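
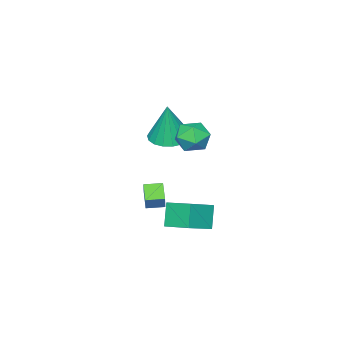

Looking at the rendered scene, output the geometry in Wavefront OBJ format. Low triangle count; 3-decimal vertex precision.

v -2.122 -1.571 1.42
v -1.086 -1.59 1.247
v -1.758 -1.369 3.58
v -1.188 -1.134 1.222
v -1.474 -0.765 1.235
v -1.889 -0.556 1.286
v -2.35 -0.548 1.362
v -2.765 -0.742 1.451
v -3.054 -1.101 1.533
v -3.157 -1.552 1.592
v -3.056 -2.008 1.618
v -2.769 -2.377 1.604
v -2.355 -2.586 1.554
v -1.894 -2.594 1.477
v -1.478 -2.4 1.389
v -1.19 -2.041 1.307
v -2.458 -2.277 -2.75
v -2.123 -1.988 -1.954
v -1.795 -1.543 -3.296
v -1.46 -1.254 -2.5
v -1.78 -2.926 -2.8
v -1.445 -2.637 -2.004
v -1.117 -2.192 -3.346
v -0.782 -1.903 -2.55
v -0.432 2.316 3.368
v 0.083 2.904 3.883
v 0.737 1.356 3.297
v 1.252 1.944 3.812
v 0.529 1.493 4.2
v -0.193 2.086 4.243
v 1.013 2.174 2.937
v 0.291 2.767 2.98
v 0.976 2.816 3.616
v 0.677 2.395 4.396
v 0.143 1.865 2.784
v -0.156 1.444 3.564
v 0.414 1.844 -2.396
v -0.144 1.471 -1.225
v 0.365 3.27 -1.967
v -0.194 2.897 -0.795
v 1.834 1.703 -1.765
v 1.275 1.33 -0.593
v 1.784 3.129 -1.335
v 1.226 2.756 -0.164
f 2 1 4
f 2 4 3
f 4 1 5
f 4 5 3
f 5 1 6
f 5 6 3
f 6 1 7
f 6 7 3
f 7 1 8
f 7 8 3
f 8 1 9
f 8 9 3
f 9 1 10
f 9 10 3
f 10 1 11
f 10 11 3
f 11 1 12
f 11 12 3
f 12 1 13
f 12 13 3
f 13 1 14
f 13 14 3
f 14 1 15
f 14 15 3
f 15 1 16
f 15 16 3
f 16 1 2
f 16 2 3
f 18 20 17
f 21 18 17
f 17 20 19
f 19 21 17
f 18 24 20
f 22 18 21
f 22 24 18
f 20 24 19
f 23 21 19
f 19 24 23
f 23 22 21
f 24 22 23
f 25 36 30
f 25 30 26
f 25 26 32
f 25 32 35
f 25 35 36
f 26 30 34
f 30 36 29
f 36 35 27
f 35 32 31
f 32 26 33
f 28 34 29
f 28 29 27
f 28 27 31
f 28 31 33
f 28 33 34
f 29 34 30
f 27 29 36
f 31 27 35
f 33 31 32
f 34 33 26
f 38 40 37
f 41 38 37
f 37 40 39
f 39 41 37
f 38 44 40
f 42 38 41
f 42 44 38
f 40 44 39
f 43 41 39
f 39 44 43
f 43 42 41
f 44 42 43



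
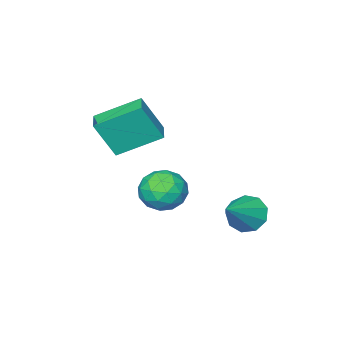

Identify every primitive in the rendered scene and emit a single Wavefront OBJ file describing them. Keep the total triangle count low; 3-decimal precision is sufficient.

v 2.685 -0.56 -3.949
v 3.212 -1.227 -3.277
v 1.408 -0.373 -2.763
v 1.935 -1.04 -2.091
v 2.339 -0.058 -2.306
v 3.127 -0.173 -3.039
v 1.493 -1.427 -3.001
v 2.281 -1.542 -3.734
v 2.475 -1.762 -2.691
v 2.998 -0.916 -2.262
v 1.622 -0.684 -3.778
v 2.145 0.162 -3.349
v 3.06 -0.91 -3.717
v 1.56 -0.69 -2.323
v 1.797 -0.113 -2.449
v 2.106 -0.505 -2.054
v 3.011 -0.291 -3.577
v 3.32 -0.682 -3.182
v 2.807 0.004 -2.612
v 1.3 -0.918 -2.858
v 1.609 -1.309 -2.463
v 2.514 -1.095 -3.986
v 2.823 -1.487 -3.591
v 1.813 -1.604 -3.428
v 2.937 -1.616 -2.978
v 2.187 -1.507 -2.281
v 1.926 -1.734 -2.815
v 2.39 -1.802 -3.246
v 3.244 -1.119 -2.726
v 2.494 -1.009 -2.028
v 2.731 -0.432 -2.155
v 3.195 -0.5 -2.586
v 2.811 -1.434 -2.381
v 2.126 -0.591 -4.012
v 1.376 -0.481 -3.314
v 1.425 -1.1 -3.454
v 1.889 -1.168 -3.885
v 2.433 -0.093 -3.759
v 1.683 0.016 -3.062
v 2.23 0.202 -2.794
v 2.694 0.134 -3.225
v 1.809 -0.166 -3.659
v 2.053 -1.055 0.386
v 2.737 -1.593 2.053
v 2.716 -0.254 0.373
v 3.4 -0.791 2.039
v 3.5 -2.269 -0.599
v 4.184 -2.806 1.067
v 4.163 -1.467 -0.613
v 4.847 -2.005 1.054
v 1.134 2.824 -3.197
v 1.682 2.425 -3.819
v 2.666 3.256 -2.123
v 1.608 3.035 -3.957
v 1.312 3.546 -3.74
v 0.932 3.719 -3.269
v 0.647 3.474 -2.764
v 0.59 2.925 -2.462
v 0.788 2.329 -2.504
v 1.147 1.964 -2.87
v 1.5 2.003 -3.39
f 1 38 17
f 38 12 41
f 17 41 6
f 38 41 17
f 1 17 13
f 17 6 18
f 13 18 2
f 17 18 13
f 1 13 22
f 13 2 23
f 22 23 8
f 13 23 22
f 1 22 34
f 22 8 37
f 34 37 11
f 22 37 34
f 1 34 38
f 34 11 42
f 38 42 12
f 34 42 38
f 2 18 29
f 18 6 32
f 29 32 10
f 18 32 29
f 6 41 19
f 41 12 40
f 19 40 5
f 41 40 19
f 12 42 39
f 42 11 35
f 39 35 3
f 42 35 39
f 11 37 36
f 37 8 24
f 36 24 7
f 37 24 36
f 8 23 28
f 23 2 25
f 28 25 9
f 23 25 28
f 4 30 16
f 30 10 31
f 16 31 5
f 30 31 16
f 4 16 14
f 16 5 15
f 14 15 3
f 16 15 14
f 4 14 21
f 14 3 20
f 21 20 7
f 14 20 21
f 4 21 26
f 21 7 27
f 26 27 9
f 21 27 26
f 4 26 30
f 26 9 33
f 30 33 10
f 26 33 30
f 5 31 19
f 31 10 32
f 19 32 6
f 31 32 19
f 3 15 39
f 15 5 40
f 39 40 12
f 15 40 39
f 7 20 36
f 20 3 35
f 36 35 11
f 20 35 36
f 9 27 28
f 27 7 24
f 28 24 8
f 27 24 28
f 10 33 29
f 33 9 25
f 29 25 2
f 33 25 29
f 44 46 43
f 47 44 43
f 43 46 45
f 45 47 43
f 44 50 46
f 48 44 47
f 48 50 44
f 46 50 45
f 49 47 45
f 45 50 49
f 49 48 47
f 50 48 49
f 52 51 54
f 52 54 53
f 54 51 55
f 54 55 53
f 55 51 56
f 55 56 53
f 56 51 57
f 56 57 53
f 57 51 58
f 57 58 53
f 58 51 59
f 58 59 53
f 59 51 60
f 59 60 53
f 60 51 61
f 60 61 53
f 61 51 52
f 61 52 53



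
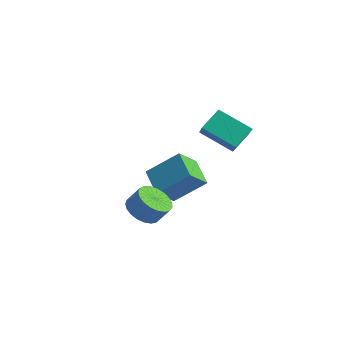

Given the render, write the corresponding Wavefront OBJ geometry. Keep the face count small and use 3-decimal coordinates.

v -1.986 1.968 3.075
v -1.963 3.01 3.868
v -2.906 2.721 2.113
v -2.883 3.763 2.906
v -0.477 2.637 2.154
v -0.454 3.679 2.947
v -1.397 3.39 1.192
v -1.374 4.432 1.985
v -3.161 1.338 -2.045
v -3.168 0.233 -1.075
v -4.486 1.922 -1.389
v -4.493 0.818 -0.419
v -2.067 2.422 -0.801
v -2.074 1.318 0.169
v -3.392 3.007 -0.145
v -3.399 1.902 0.825
v -1.383 -2.285 -0.281
v -0.647 -2.139 -0.778
v -0.141 -1.829 0.064
v -0.877 -1.975 0.561
v -0.82 -1.807 -0.795
v -0.313 -1.498 0.046
v -1.091 -1.558 -0.724
v -0.584 -1.249 0.117
v -1.411 -1.435 -0.576
v -0.905 -1.126 0.265
v -1.728 -1.459 -0.377
v -1.221 -1.149 0.464
v -1.984 -1.625 -0.161
v -1.477 -1.316 0.68
v -2.137 -1.906 0.034
v -1.63 -1.596 0.875
v -2.159 -2.252 0.174
v -1.652 -1.942 1.016
v -2.047 -2.603 0.236
v -1.541 -2.294 1.078
v -1.821 -2.9 0.209
v -1.314 -2.591 1.05
v -1.519 -3.09 0.097
v -1.012 -2.781 0.938
v -1.193 -3.141 -0.081
v -0.686 -2.832 0.761
v -0.901 -3.044 -0.293
v -0.394 -2.735 0.549
v -0.691 -2.816 -0.503
v -0.184 -2.506 0.339
v -0.602 -2.495 -0.674
v -0.095 -2.186 0.167
f 2 4 1
f 5 2 1
f 1 4 3
f 3 5 1
f 2 8 4
f 6 2 5
f 6 8 2
f 4 8 3
f 7 5 3
f 3 8 7
f 7 6 5
f 8 6 7
f 10 12 9
f 13 10 9
f 9 12 11
f 11 13 9
f 10 16 12
f 14 10 13
f 14 16 10
f 12 16 11
f 15 13 11
f 11 16 15
f 15 14 13
f 16 14 15
f 18 17 21
f 18 21 19
f 19 21 22
f 19 22 20
f 21 17 23
f 21 23 22
f 22 23 24
f 22 24 20
f 23 17 25
f 23 25 24
f 24 25 26
f 24 26 20
f 25 17 27
f 25 27 26
f 26 27 28
f 26 28 20
f 27 17 29
f 27 29 28
f 28 29 30
f 28 30 20
f 29 17 31
f 29 31 30
f 30 31 32
f 30 32 20
f 31 17 33
f 31 33 32
f 32 33 34
f 32 34 20
f 33 17 35
f 33 35 34
f 34 35 36
f 34 36 20
f 35 17 37
f 35 37 36
f 36 37 38
f 36 38 20
f 37 17 39
f 37 39 38
f 38 39 40
f 38 40 20
f 39 17 41
f 39 41 40
f 40 41 42
f 40 42 20
f 41 17 43
f 41 43 42
f 42 43 44
f 42 44 20
f 43 17 45
f 43 45 44
f 44 45 46
f 44 46 20
f 45 17 47
f 45 47 46
f 46 47 48
f 46 48 20
f 47 17 18
f 47 18 48
f 48 18 19
f 48 19 20



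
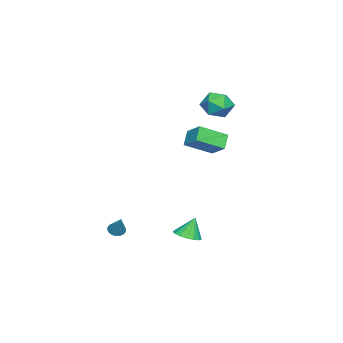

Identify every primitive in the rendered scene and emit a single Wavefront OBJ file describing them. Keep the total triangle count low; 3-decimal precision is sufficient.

v 3.613 1.901 -3.414
v 4.362 1.747 -3.181
v 3.307 2.239 -2.206
v 4.372 2.116 -3.282
v 4.207 2.436 -3.413
v 3.907 2.634 -3.544
v 3.539 2.663 -3.645
v 3.187 2.519 -3.693
v 2.934 2.232 -3.678
v 2.835 1.87 -3.601
v 2.915 1.515 -3.482
v 3.155 1.249 -3.347
v 3.499 1.132 -3.227
v 3.87 1.191 -3.15
v 4.181 1.413 -3.133
v -4.701 1.367 4.012
v -4.135 2.072 3.496
v -3.665 0.148 3.484
v -3.099 0.853 2.968
v -3.099 0.847 4.009
v -3.739 1.6 4.335
v -4.061 0.62 2.645
v -4.701 1.373 2.971
v -3.739 1.61 2.651
v -3.145 1.75 3.494
v -4.655 0.47 3.486
v -4.061 0.61 4.329
v 2.269 -2.556 -4.173
v 2.706 -2.577 -4.436
v 2.971 -2.024 -3.047
v 2.641 -2.394 -4.482
v 2.52 -2.236 -4.481
v 2.361 -2.127 -4.433
v 2.187 -2.083 -4.346
v 2.026 -2.111 -4.232
v 1.902 -2.207 -4.109
v 1.834 -2.356 -3.996
v 1.832 -2.536 -3.91
v 1.897 -2.718 -3.864
v 2.018 -2.876 -3.865
v 2.177 -2.985 -3.913
v 2.35 -3.029 -4
v 2.511 -3.001 -4.114
v 2.635 -2.905 -4.237
v 2.703 -2.756 -4.35
v -0.02 2.077 1.25
v 0.9 0.782 2.031
v -0.724 2.039 2.015
v 0.196 0.744 2.796
v 0.684 2.996 1.944
v 1.604 1.701 2.725
v -0.02 2.958 2.709
v 0.9 1.663 3.49
f 2 1 4
f 2 4 3
f 4 1 5
f 4 5 3
f 5 1 6
f 5 6 3
f 6 1 7
f 6 7 3
f 7 1 8
f 7 8 3
f 8 1 9
f 8 9 3
f 9 1 10
f 9 10 3
f 10 1 11
f 10 11 3
f 11 1 12
f 11 12 3
f 12 1 13
f 12 13 3
f 13 1 14
f 13 14 3
f 14 1 15
f 14 15 3
f 15 1 2
f 15 2 3
f 16 27 21
f 16 21 17
f 16 17 23
f 16 23 26
f 16 26 27
f 17 21 25
f 21 27 20
f 27 26 18
f 26 23 22
f 23 17 24
f 19 25 20
f 19 20 18
f 19 18 22
f 19 22 24
f 19 24 25
f 20 25 21
f 18 20 27
f 22 18 26
f 24 22 23
f 25 24 17
f 29 28 31
f 29 31 30
f 31 28 32
f 31 32 30
f 32 28 33
f 32 33 30
f 33 28 34
f 33 34 30
f 34 28 35
f 34 35 30
f 35 28 36
f 35 36 30
f 36 28 37
f 36 37 30
f 37 28 38
f 37 38 30
f 38 28 39
f 38 39 30
f 39 28 40
f 39 40 30
f 40 28 41
f 40 41 30
f 41 28 42
f 41 42 30
f 42 28 43
f 42 43 30
f 43 28 44
f 43 44 30
f 44 28 45
f 44 45 30
f 45 28 29
f 45 29 30
f 47 49 46
f 50 47 46
f 46 49 48
f 48 50 46
f 47 53 49
f 51 47 50
f 51 53 47
f 49 53 48
f 52 50 48
f 48 53 52
f 52 51 50
f 53 51 52



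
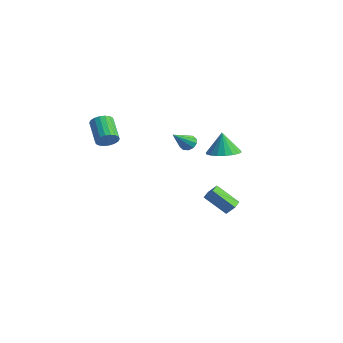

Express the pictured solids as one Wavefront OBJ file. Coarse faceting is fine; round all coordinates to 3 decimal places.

v 3.869 1.327 2.468
v 4.849 1.59 2.644
v 3.571 1.453 3.932
v 4.647 1.994 2.568
v 4.291 2.266 2.472
v 3.851 2.353 2.376
v 3.415 2.236 2.297
v 3.068 1.939 2.252
v 2.881 1.521 2.25
v 2.888 1.064 2.291
v 3.09 0.66 2.367
v 3.447 0.387 2.463
v 3.886 0.301 2.56
v 4.323 0.418 2.638
v 4.669 0.715 2.683
v 4.857 1.133 2.685
v -3.226 -1.485 1.817
v -2.75 -1.243 2.33
v -4.098 -0.593 3.275
v -4.574 -0.835 2.763
v -2.772 -0.987 2.123
v -4.12 -0.338 3.069
v -2.883 -0.83 1.856
v -4.231 -0.181 2.802
v -3.063 -0.803 1.582
v -4.411 -0.153 2.527
v -3.274 -0.91 1.353
v -4.622 -0.261 2.299
v -3.477 -1.132 1.217
v -4.825 -0.482 2.163
v -3.629 -1.423 1.2
v -4.977 -0.773 2.145
v -3.702 -1.727 1.305
v -5.05 -1.077 2.25
v -3.68 -1.982 1.511
v -5.028 -1.333 2.457
v -3.569 -2.139 1.778
v -4.917 -1.49 2.724
v -3.389 -2.167 2.053
v -4.737 -1.517 2.998
v -3.178 -2.059 2.281
v -4.526 -1.41 3.227
v -2.975 -1.838 2.417
v -4.323 -1.188 3.363
v -2.823 -1.547 2.435
v -4.171 -0.897 3.38
v -0.987 2.9 1.064
v -0.412 3.078 1.162
v -0.753 1.48 2.256
v -0.632 3.252 1.413
v -0.988 3.293 1.531
v -1.343 3.183 1.47
v -1.563 2.966 1.254
v -1.562 2.723 0.965
v -1.342 2.549 0.714
v -0.986 2.508 0.596
v -0.631 2.618 0.657
v -0.411 2.835 0.873
v 1.331 4.258 -4.093
v 0.159 3.501 -2.894
v 1.833 4.512 -3.442
v 0.66 3.755 -2.243
v 1.76 3.525 -4.137
v 0.587 2.768 -2.938
v 2.261 3.779 -3.486
v 1.089 3.022 -2.287
f 2 1 4
f 2 4 3
f 4 1 5
f 4 5 3
f 5 1 6
f 5 6 3
f 6 1 7
f 6 7 3
f 7 1 8
f 7 8 3
f 8 1 9
f 8 9 3
f 9 1 10
f 9 10 3
f 10 1 11
f 10 11 3
f 11 1 12
f 11 12 3
f 12 1 13
f 12 13 3
f 13 1 14
f 13 14 3
f 14 1 15
f 14 15 3
f 15 1 16
f 15 16 3
f 16 1 2
f 16 2 3
f 18 17 21
f 18 21 19
f 19 21 22
f 19 22 20
f 21 17 23
f 21 23 22
f 22 23 24
f 22 24 20
f 23 17 25
f 23 25 24
f 24 25 26
f 24 26 20
f 25 17 27
f 25 27 26
f 26 27 28
f 26 28 20
f 27 17 29
f 27 29 28
f 28 29 30
f 28 30 20
f 29 17 31
f 29 31 30
f 30 31 32
f 30 32 20
f 31 17 33
f 31 33 32
f 32 33 34
f 32 34 20
f 33 17 35
f 33 35 34
f 34 35 36
f 34 36 20
f 35 17 37
f 35 37 36
f 36 37 38
f 36 38 20
f 37 17 39
f 37 39 38
f 38 39 40
f 38 40 20
f 39 17 41
f 39 41 40
f 40 41 42
f 40 42 20
f 41 17 43
f 41 43 42
f 42 43 44
f 42 44 20
f 43 17 45
f 43 45 44
f 44 45 46
f 44 46 20
f 45 17 18
f 45 18 46
f 46 18 19
f 46 19 20
f 48 47 50
f 48 50 49
f 50 47 51
f 50 51 49
f 51 47 52
f 51 52 49
f 52 47 53
f 52 53 49
f 53 47 54
f 53 54 49
f 54 47 55
f 54 55 49
f 55 47 56
f 55 56 49
f 56 47 57
f 56 57 49
f 57 47 58
f 57 58 49
f 58 47 48
f 58 48 49
f 60 62 59
f 63 60 59
f 59 62 61
f 61 63 59
f 60 66 62
f 64 60 63
f 64 66 60
f 62 66 61
f 65 63 61
f 61 66 65
f 65 64 63
f 66 64 65



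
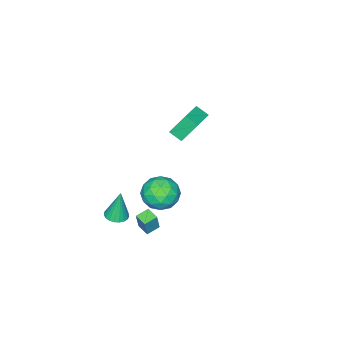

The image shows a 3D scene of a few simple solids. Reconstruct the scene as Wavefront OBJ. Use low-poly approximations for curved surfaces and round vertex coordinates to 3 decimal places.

v 3.234 0.013 -2.08
v 3.595 0.132 -0.774
v 3.432 0.86 -2.212
v 3.793 0.98 -0.906
v 4.087 -0.22 -2.294
v 4.448 -0.1 -0.988
v 4.285 0.628 -2.426
v 4.646 0.747 -1.12
v 3.956 -2.103 -2.461
v 4.719 -2.02 -2.408
v 3.784 -1.877 -0.319
v 4.622 -1.717 -2.448
v 4.409 -1.482 -2.49
v 4.118 -1.353 -2.527
v 3.799 -1.355 -2.552
v 3.507 -1.486 -2.562
v 3.292 -1.723 -2.554
v 3.193 -2.027 -2.53
v 3.225 -2.343 -2.494
v 3.383 -2.618 -2.452
v 3.641 -2.804 -2.412
v 3.953 -2.869 -2.38
v 4.265 -2.801 -2.362
v 4.524 -2.613 -2.361
v 4.685 -2.336 -2.378
v 2.673 1.646 1.793
v 3.535 2.375 1.254
v 3.985 0.105 1.806
v 4.847 0.834 1.267
v 4.494 1.051 2.447
v 3.683 2.004 2.439
v 3.837 0.476 0.621
v 3.026 1.429 0.613
v 4.254 1.652 0.529
v 4.661 2.007 1.658
v 2.859 0.473 1.402
v 3.266 0.828 2.531
v 2.989 2.146 1.522
v 4.531 0.334 1.538
v 4.324 0.461 2.231
v 4.83 0.89 1.914
v 3.076 1.928 2.219
v 3.583 2.356 1.902
v 4.147 1.578 2.604
v 3.937 0.124 1.158
v 4.444 0.552 0.841
v 2.69 1.59 1.146
v 3.196 2.019 0.829
v 3.373 0.902 0.456
v 3.918 2.15 0.779
v 4.689 1.243 0.787
v 4.095 1.033 0.407
v 3.619 1.593 0.402
v 4.157 2.358 1.443
v 4.928 1.452 1.45
v 4.721 1.58 2.144
v 4.244 2.14 2.14
v 4.58 1.933 1.017
v 2.592 1.028 1.61
v 3.363 0.122 1.617
v 3.276 0.34 0.92
v 2.799 0.9 0.916
v 2.831 1.237 2.273
v 3.602 0.33 2.281
v 3.901 0.887 2.658
v 3.425 1.447 2.653
v 2.94 0.547 2.043
v -4.604 -3.269 -0.691
v -4.446 -4.142 -0.187
v -5.293 -2.495 0.865
v -5.136 -3.368 1.369
v -2.844 -2.672 -0.209
v -2.687 -3.545 0.295
v -3.534 -1.898 1.347
v -3.376 -2.771 1.851
f 2 4 1
f 5 2 1
f 1 4 3
f 3 5 1
f 2 8 4
f 6 2 5
f 6 8 2
f 4 8 3
f 7 5 3
f 3 8 7
f 7 6 5
f 8 6 7
f 10 9 12
f 10 12 11
f 12 9 13
f 12 13 11
f 13 9 14
f 13 14 11
f 14 9 15
f 14 15 11
f 15 9 16
f 15 16 11
f 16 9 17
f 16 17 11
f 17 9 18
f 17 18 11
f 18 9 19
f 18 19 11
f 19 9 20
f 19 20 11
f 20 9 21
f 20 21 11
f 21 9 22
f 21 22 11
f 22 9 23
f 22 23 11
f 23 9 24
f 23 24 11
f 24 9 25
f 24 25 11
f 25 9 10
f 25 10 11
f 26 63 42
f 63 37 66
f 42 66 31
f 63 66 42
f 26 42 38
f 42 31 43
f 38 43 27
f 42 43 38
f 26 38 47
f 38 27 48
f 47 48 33
f 38 48 47
f 26 47 59
f 47 33 62
f 59 62 36
f 47 62 59
f 26 59 63
f 59 36 67
f 63 67 37
f 59 67 63
f 27 43 54
f 43 31 57
f 54 57 35
f 43 57 54
f 31 66 44
f 66 37 65
f 44 65 30
f 66 65 44
f 37 67 64
f 67 36 60
f 64 60 28
f 67 60 64
f 36 62 61
f 62 33 49
f 61 49 32
f 62 49 61
f 33 48 53
f 48 27 50
f 53 50 34
f 48 50 53
f 29 55 41
f 55 35 56
f 41 56 30
f 55 56 41
f 29 41 39
f 41 30 40
f 39 40 28
f 41 40 39
f 29 39 46
f 39 28 45
f 46 45 32
f 39 45 46
f 29 46 51
f 46 32 52
f 51 52 34
f 46 52 51
f 29 51 55
f 51 34 58
f 55 58 35
f 51 58 55
f 30 56 44
f 56 35 57
f 44 57 31
f 56 57 44
f 28 40 64
f 40 30 65
f 64 65 37
f 40 65 64
f 32 45 61
f 45 28 60
f 61 60 36
f 45 60 61
f 34 52 53
f 52 32 49
f 53 49 33
f 52 49 53
f 35 58 54
f 58 34 50
f 54 50 27
f 58 50 54
f 69 71 68
f 72 69 68
f 68 71 70
f 70 72 68
f 69 75 71
f 73 69 72
f 73 75 69
f 71 75 70
f 74 72 70
f 70 75 74
f 74 73 72
f 75 73 74



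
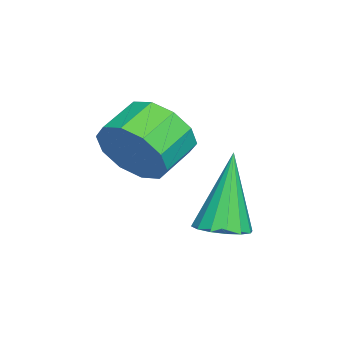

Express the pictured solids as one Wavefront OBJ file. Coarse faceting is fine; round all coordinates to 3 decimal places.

v -2.386 2.979 1.128
v -1.952 2.56 1.311
v -3.074 3.081 2.992
v -1.81 2.851 1.347
v -1.822 3.176 1.325
v -1.985 3.448 1.25
v -2.256 3.595 1.142
v -2.561 3.576 1.03
v -2.82 3.397 0.945
v -2.963 3.106 0.908
v -2.951 2.781 0.93
v -2.788 2.509 1.006
v -2.517 2.362 1.114
v -2.211 2.381 1.225
v -2.371 1.116 3.121
v -1.921 1.47 3.802
v -2.798 1.899 4.16
v -3.249 1.544 3.479
v -1.914 1.831 3.387
v -2.791 2.26 3.745
v -2.081 1.919 2.871
v -2.959 2.347 3.228
v -2.359 1.7 2.45
v -3.237 2.128 2.807
v -2.642 1.258 2.286
v -3.52 1.686 2.643
v -2.822 0.761 2.44
v -3.699 1.19 2.798
v -2.829 0.4 2.855
v -3.706 0.829 3.213
v -2.661 0.313 3.372
v -3.539 0.741 3.729
v -2.383 0.532 3.793
v -3.261 0.96 4.15
v -2.1 0.974 3.957
v -2.978 1.402 4.314
f 2 1 4
f 2 4 3
f 4 1 5
f 4 5 3
f 5 1 6
f 5 6 3
f 6 1 7
f 6 7 3
f 7 1 8
f 7 8 3
f 8 1 9
f 8 9 3
f 9 1 10
f 9 10 3
f 10 1 11
f 10 11 3
f 11 1 12
f 11 12 3
f 12 1 13
f 12 13 3
f 13 1 14
f 13 14 3
f 14 1 2
f 14 2 3
f 16 15 19
f 16 19 17
f 17 19 20
f 17 20 18
f 19 15 21
f 19 21 20
f 20 21 22
f 20 22 18
f 21 15 23
f 21 23 22
f 22 23 24
f 22 24 18
f 23 15 25
f 23 25 24
f 24 25 26
f 24 26 18
f 25 15 27
f 25 27 26
f 26 27 28
f 26 28 18
f 27 15 29
f 27 29 28
f 28 29 30
f 28 30 18
f 29 15 31
f 29 31 30
f 30 31 32
f 30 32 18
f 31 15 33
f 31 33 32
f 32 33 34
f 32 34 18
f 33 15 35
f 33 35 34
f 34 35 36
f 34 36 18
f 35 15 16
f 35 16 36
f 36 16 17
f 36 17 18



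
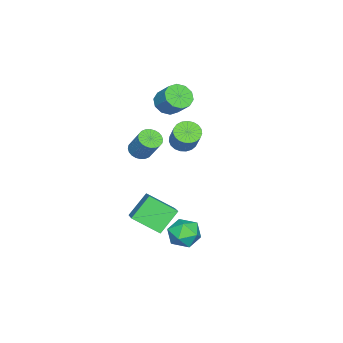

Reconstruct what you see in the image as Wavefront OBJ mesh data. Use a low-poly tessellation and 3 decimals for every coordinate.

v 2.889 2.978 -1.987
v 3.235 3.538 -1.25
v 4.385 2.582 -2.39
v 4.731 3.142 -1.653
v 4.239 2.309 -1.452
v 3.314 2.554 -1.203
v 4.306 3.566 -2.437
v 3.381 3.811 -2.188
v 4.111 3.901 -1.528
v 4.07 3.124 -0.919
v 3.55 2.996 -2.721
v 3.509 2.219 -2.112
v 0.886 1.229 -2.27
v 1.201 -0.279 -1.319
v 2.197 2.014 -1.46
v 2.512 0.507 -0.509
v 1.948 0.693 -3.471
v 2.263 -0.814 -2.52
v 3.259 1.479 -2.661
v 3.574 -0.029 -1.71
v -3.315 -1.057 3.063
v -2.808 -0.681 2.464
v -2.318 0.212 3.438
v -2.825 -0.163 4.037
v -3.281 -0.425 2.466
v -2.791 0.469 3.44
v -3.767 -0.41 2.696
v -3.277 0.484 3.671
v -4.08 -0.642 3.067
v -3.59 0.252 4.041
v -4.101 -1.033 3.436
v -3.611 -0.139 4.41
v -3.822 -1.432 3.662
v -3.332 -0.539 4.636
v -3.349 -1.689 3.66
v -2.859 -0.795 4.634
v -2.863 -1.704 3.429
v -2.373 -0.81 4.404
v -2.55 -1.472 3.059
v -2.06 -0.578 4.033
v -2.529 -1.081 2.69
v -2.039 -0.187 3.664
v -0.054 -1.202 1.126
v 0.6 -1.386 1.006
v 1.088 -0.542 2.374
v 0.434 -0.358 2.494
v 0.584 -1.155 0.869
v 1.073 -0.311 2.237
v 0.472 -0.93 0.771
v 0.96 -0.087 2.139
v 0.279 -0.748 0.727
v 0.767 0.096 2.095
v 0.035 -0.634 0.744
v 0.524 0.21 2.112
v -0.222 -0.607 0.819
v 0.266 0.237 2.187
v -0.454 -0.67 0.941
v 0.035 0.173 2.309
v -0.624 -0.815 1.091
v -0.136 0.029 2.459
v -0.708 -1.018 1.246
v -0.22 -0.174 2.614
v -0.693 -1.249 1.383
v -0.204 -0.405 2.751
v -0.58 -1.473 1.481
v -0.092 -0.63 2.849
v -0.387 -1.656 1.525
v 0.101 -0.812 2.893
v -0.144 -1.77 1.508
v 0.345 -0.926 2.876
v 0.114 -1.797 1.433
v 0.602 -0.953 2.801
v 0.345 -1.733 1.311
v 0.834 -0.89 2.679
v 0.516 -1.589 1.161
v 1.004 -0.745 2.529
v -1.11 0.833 1.76
v -0.644 1.212 1.279
v 0.177 1.827 2.559
v -0.29 1.447 3.04
v -0.878 1.425 1.327
v -0.058 2.04 2.607
v -1.152 1.536 1.449
v -0.332 2.151 2.729
v -1.419 1.525 1.626
v -0.599 2.14 2.906
v -1.633 1.394 1.825
v -0.812 2.009 3.105
v -1.756 1.167 2.014
v -0.936 1.781 3.294
v -1.768 0.881 2.158
v -0.947 1.496 3.438
v -1.665 0.587 2.234
v -0.845 1.202 3.514
v -1.467 0.336 2.228
v -0.647 0.951 3.508
v -1.207 0.17 2.14
v -0.387 0.785 3.42
v -0.931 0.119 1.988
v -0.11 0.734 3.268
v -0.685 0.192 1.795
v 0.135 0.806 3.075
v -0.513 0.375 1.597
v 0.308 0.99 2.877
v -0.444 0.637 1.427
v 0.376 1.252 2.707
v -0.49 0.933 1.314
v 0.33 1.548 2.594
f 1 12 6
f 1 6 2
f 1 2 8
f 1 8 11
f 1 11 12
f 2 6 10
f 6 12 5
f 12 11 3
f 11 8 7
f 8 2 9
f 4 10 5
f 4 5 3
f 4 3 7
f 4 7 9
f 4 9 10
f 5 10 6
f 3 5 12
f 7 3 11
f 9 7 8
f 10 9 2
f 14 16 13
f 17 14 13
f 13 16 15
f 15 17 13
f 14 20 16
f 18 14 17
f 18 20 14
f 16 20 15
f 19 17 15
f 15 20 19
f 19 18 17
f 20 18 19
f 22 21 25
f 22 25 23
f 23 25 26
f 23 26 24
f 25 21 27
f 25 27 26
f 26 27 28
f 26 28 24
f 27 21 29
f 27 29 28
f 28 29 30
f 28 30 24
f 29 21 31
f 29 31 30
f 30 31 32
f 30 32 24
f 31 21 33
f 31 33 32
f 32 33 34
f 32 34 24
f 33 21 35
f 33 35 34
f 34 35 36
f 34 36 24
f 35 21 37
f 35 37 36
f 36 37 38
f 36 38 24
f 37 21 39
f 37 39 38
f 38 39 40
f 38 40 24
f 39 21 41
f 39 41 40
f 40 41 42
f 40 42 24
f 41 21 22
f 41 22 42
f 42 22 23
f 42 23 24
f 44 43 47
f 44 47 45
f 45 47 48
f 45 48 46
f 47 43 49
f 47 49 48
f 48 49 50
f 48 50 46
f 49 43 51
f 49 51 50
f 50 51 52
f 50 52 46
f 51 43 53
f 51 53 52
f 52 53 54
f 52 54 46
f 53 43 55
f 53 55 54
f 54 55 56
f 54 56 46
f 55 43 57
f 55 57 56
f 56 57 58
f 56 58 46
f 57 43 59
f 57 59 58
f 58 59 60
f 58 60 46
f 59 43 61
f 59 61 60
f 60 61 62
f 60 62 46
f 61 43 63
f 61 63 62
f 62 63 64
f 62 64 46
f 63 43 65
f 63 65 64
f 64 65 66
f 64 66 46
f 65 43 67
f 65 67 66
f 66 67 68
f 66 68 46
f 67 43 69
f 67 69 68
f 68 69 70
f 68 70 46
f 69 43 71
f 69 71 70
f 70 71 72
f 70 72 46
f 71 43 73
f 71 73 72
f 72 73 74
f 72 74 46
f 73 43 75
f 73 75 74
f 74 75 76
f 74 76 46
f 75 43 44
f 75 44 76
f 76 44 45
f 76 45 46
f 78 77 81
f 78 81 79
f 79 81 82
f 79 82 80
f 81 77 83
f 81 83 82
f 82 83 84
f 82 84 80
f 83 77 85
f 83 85 84
f 84 85 86
f 84 86 80
f 85 77 87
f 85 87 86
f 86 87 88
f 86 88 80
f 87 77 89
f 87 89 88
f 88 89 90
f 88 90 80
f 89 77 91
f 89 91 90
f 90 91 92
f 90 92 80
f 91 77 93
f 91 93 92
f 92 93 94
f 92 94 80
f 93 77 95
f 93 95 94
f 94 95 96
f 94 96 80
f 95 77 97
f 95 97 96
f 96 97 98
f 96 98 80
f 97 77 99
f 97 99 98
f 98 99 100
f 98 100 80
f 99 77 101
f 99 101 100
f 100 101 102
f 100 102 80
f 101 77 103
f 101 103 102
f 102 103 104
f 102 104 80
f 103 77 105
f 103 105 104
f 104 105 106
f 104 106 80
f 105 77 107
f 105 107 106
f 106 107 108
f 106 108 80
f 107 77 78
f 107 78 108
f 108 78 79
f 108 79 80



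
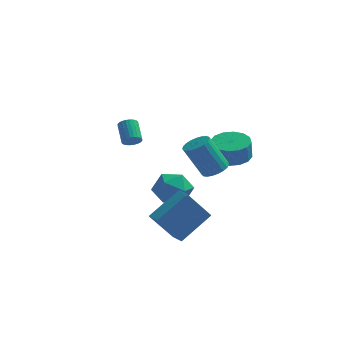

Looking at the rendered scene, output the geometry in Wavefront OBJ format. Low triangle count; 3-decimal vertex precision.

v 1.486 -3.575 -4.47
v 0.455 -4.144 -2.866
v 2.672 -2.379 -3.285
v 1.641 -2.947 -1.68
v 1.999 -4.193 -4.36
v 0.968 -4.761 -2.755
v 3.185 -2.996 -3.174
v 2.154 -3.565 -1.57
v -1.542 1.924 -1.051
v -1.385 1.662 -0.63
v -1.782 2.614 0.111
v -1.938 2.876 -0.309
v -1.218 1.767 -0.675
v -1.615 2.719 0.066
v -1.1 1.896 -0.778
v -1.497 2.848 -0.037
v -1.049 2.029 -0.922
v -1.446 2.981 -0.181
v -1.073 2.147 -1.086
v -1.47 3.099 -0.345
v -1.168 2.23 -1.244
v -1.565 3.182 -0.503
v -1.321 2.267 -1.373
v -1.718 3.219 -0.632
v -1.507 2.252 -1.453
v -1.903 3.204 -0.712
v -1.698 2.186 -1.471
v -2.095 3.138 -0.73
v -1.865 2.081 -1.426
v -2.262 3.033 -0.685
v -1.983 1.952 -1.323
v -2.38 2.904 -0.582
v -2.034 1.819 -1.179
v -2.431 2.771 -0.438
v -2.01 1.701 -1.015
v -2.407 2.653 -0.274
v -1.915 1.618 -0.857
v -2.312 2.57 -0.116
v -1.762 1.581 -0.728
v -2.159 2.533 0.013
v -1.577 1.596 -0.648
v -1.973 2.548 0.093
v 3.371 -3.04 -0.069
v 3.928 -2.736 0.25
v 3.047 -2.877 1.927
v 2.489 -3.18 1.609
v 3.761 -2.502 0.182
v 2.88 -2.643 1.859
v 3.527 -2.361 0.071
v 2.646 -2.502 1.748
v 3.266 -2.337 -0.065
v 2.385 -2.478 1.613
v 3.023 -2.435 -0.201
v 2.141 -2.576 1.477
v 2.84 -2.637 -0.314
v 1.958 -2.778 1.364
v 2.748 -2.909 -0.385
v 1.867 -3.05 1.293
v 2.765 -3.203 -0.401
v 1.883 -3.344 1.277
v 2.886 -3.469 -0.359
v 2.005 -3.61 1.318
v 3.091 -3.661 -0.268
v 2.21 -3.802 1.409
v 3.344 -3.745 -0.142
v 2.463 -3.886 1.535
v 3.602 -3.708 -0.003
v 2.721 -3.849 1.674
v 3.82 -3.554 0.124
v 2.939 -3.695 1.801
v 3.96 -3.312 0.218
v 3.079 -3.453 1.895
v 3.998 -3.023 0.263
v 3.117 -3.164 1.94
v 3.722 -0.203 -0.564
v 4.563 0.286 -0.448
v 4.54 0.071 0.621
v 3.698 -0.417 0.504
v 4.2 0.634 -0.386
v 4.176 0.42 0.683
v 3.708 0.758 -0.372
v 3.685 0.544 0.697
v 3.22 0.625 -0.409
v 3.197 0.41 0.659
v 2.866 0.269 -0.488
v 2.843 0.055 0.58
v 2.742 -0.212 -0.587
v 2.719 -0.427 0.481
v 2.88 -0.691 -0.681
v 2.857 -0.906 0.388
v 3.244 -1.04 -0.743
v 3.22 -1.254 0.326
v 3.735 -1.164 -0.757
v 3.712 -1.378 0.312
v 4.223 -1.03 -0.719
v 4.2 -1.245 0.349
v 4.577 -0.675 -0.64
v 4.554 -0.889 0.428
v 4.701 -0.193 -0.541
v 4.678 -0.408 0.527
v -0.204 -0.117 -3.281
v 0.194 0.564 -2.509
v 1.406 -0.184 -4.051
v 1.804 0.497 -3.279
v 1.512 -0.533 -3.009
v 0.516 -0.491 -2.533
v 1.084 0.871 -4.027
v 0.088 0.913 -3.551
v 0.99 1.175 -2.969
v 1.254 0.307 -2.341
v 0.346 0.073 -4.219
v 0.61 -0.795 -3.591
f 2 4 1
f 5 2 1
f 1 4 3
f 3 5 1
f 2 8 4
f 6 2 5
f 6 8 2
f 4 8 3
f 7 5 3
f 3 8 7
f 7 6 5
f 8 6 7
f 10 9 13
f 10 13 11
f 11 13 14
f 11 14 12
f 13 9 15
f 13 15 14
f 14 15 16
f 14 16 12
f 15 9 17
f 15 17 16
f 16 17 18
f 16 18 12
f 17 9 19
f 17 19 18
f 18 19 20
f 18 20 12
f 19 9 21
f 19 21 20
f 20 21 22
f 20 22 12
f 21 9 23
f 21 23 22
f 22 23 24
f 22 24 12
f 23 9 25
f 23 25 24
f 24 25 26
f 24 26 12
f 25 9 27
f 25 27 26
f 26 27 28
f 26 28 12
f 27 9 29
f 27 29 28
f 28 29 30
f 28 30 12
f 29 9 31
f 29 31 30
f 30 31 32
f 30 32 12
f 31 9 33
f 31 33 32
f 32 33 34
f 32 34 12
f 33 9 35
f 33 35 34
f 34 35 36
f 34 36 12
f 35 9 37
f 35 37 36
f 36 37 38
f 36 38 12
f 37 9 39
f 37 39 38
f 38 39 40
f 38 40 12
f 39 9 41
f 39 41 40
f 40 41 42
f 40 42 12
f 41 9 10
f 41 10 42
f 42 10 11
f 42 11 12
f 44 43 47
f 44 47 45
f 45 47 48
f 45 48 46
f 47 43 49
f 47 49 48
f 48 49 50
f 48 50 46
f 49 43 51
f 49 51 50
f 50 51 52
f 50 52 46
f 51 43 53
f 51 53 52
f 52 53 54
f 52 54 46
f 53 43 55
f 53 55 54
f 54 55 56
f 54 56 46
f 55 43 57
f 55 57 56
f 56 57 58
f 56 58 46
f 57 43 59
f 57 59 58
f 58 59 60
f 58 60 46
f 59 43 61
f 59 61 60
f 60 61 62
f 60 62 46
f 61 43 63
f 61 63 62
f 62 63 64
f 62 64 46
f 63 43 65
f 63 65 64
f 64 65 66
f 64 66 46
f 65 43 67
f 65 67 66
f 66 67 68
f 66 68 46
f 67 43 69
f 67 69 68
f 68 69 70
f 68 70 46
f 69 43 71
f 69 71 70
f 70 71 72
f 70 72 46
f 71 43 73
f 71 73 72
f 72 73 74
f 72 74 46
f 73 43 44
f 73 44 74
f 74 44 45
f 74 45 46
f 76 75 79
f 76 79 77
f 77 79 80
f 77 80 78
f 79 75 81
f 79 81 80
f 80 81 82
f 80 82 78
f 81 75 83
f 81 83 82
f 82 83 84
f 82 84 78
f 83 75 85
f 83 85 84
f 84 85 86
f 84 86 78
f 85 75 87
f 85 87 86
f 86 87 88
f 86 88 78
f 87 75 89
f 87 89 88
f 88 89 90
f 88 90 78
f 89 75 91
f 89 91 90
f 90 91 92
f 90 92 78
f 91 75 93
f 91 93 92
f 92 93 94
f 92 94 78
f 93 75 95
f 93 95 94
f 94 95 96
f 94 96 78
f 95 75 97
f 95 97 96
f 96 97 98
f 96 98 78
f 97 75 99
f 97 99 98
f 98 99 100
f 98 100 78
f 99 75 76
f 99 76 100
f 100 76 77
f 100 77 78
f 101 112 106
f 101 106 102
f 101 102 108
f 101 108 111
f 101 111 112
f 102 106 110
f 106 112 105
f 112 111 103
f 111 108 107
f 108 102 109
f 104 110 105
f 104 105 103
f 104 103 107
f 104 107 109
f 104 109 110
f 105 110 106
f 103 105 112
f 107 103 111
f 109 107 108
f 110 109 102



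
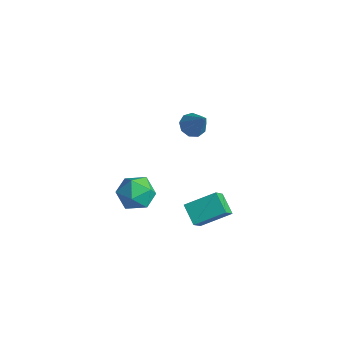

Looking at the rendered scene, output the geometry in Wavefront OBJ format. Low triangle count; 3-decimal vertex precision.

v -3.79 1.483 -2.839
v -2.911 2.262 -2.599
v -2.549 0.398 -3.861
v -1.67 1.177 -3.621
v -2.123 0.496 -2.745
v -2.89 1.166 -2.113
v -2.57 1.494 -4.347
v -3.337 2.164 -3.715
v -2.157 2.269 -3.53
v -1.881 1.651 -2.54
v -3.579 1.009 -3.92
v -3.303 0.391 -2.93
v -0.801 3.675 2.543
v -0.242 4.028 2.149
v 0.361 3.505 4.037
v -0.529 4.383 2.412
v -0.943 4.406 2.737
v -1.291 4.087 2.971
v -1.409 3.575 3.005
v -1.243 3.11 2.823
v -0.87 2.909 2.51
v -0.465 3.066 2.213
v -0.217 3.508 2.07
v 0.63 2.926 -4.785
v 1.102 1.956 -3.618
v -0.47 3.25 -4.072
v 0.003 2.279 -2.904
v 1.577 4.361 -3.976
v 2.05 3.39 -2.808
v 0.478 4.684 -3.262
v 0.95 3.714 -2.095
f 1 12 6
f 1 6 2
f 1 2 8
f 1 8 11
f 1 11 12
f 2 6 10
f 6 12 5
f 12 11 3
f 11 8 7
f 8 2 9
f 4 10 5
f 4 5 3
f 4 3 7
f 4 7 9
f 4 9 10
f 5 10 6
f 3 5 12
f 7 3 11
f 9 7 8
f 10 9 2
f 14 13 16
f 14 16 15
f 16 13 17
f 16 17 15
f 17 13 18
f 17 18 15
f 18 13 19
f 18 19 15
f 19 13 20
f 19 20 15
f 20 13 21
f 20 21 15
f 21 13 22
f 21 22 15
f 22 13 23
f 22 23 15
f 23 13 14
f 23 14 15
f 25 27 24
f 28 25 24
f 24 27 26
f 26 28 24
f 25 31 27
f 29 25 28
f 29 31 25
f 27 31 26
f 30 28 26
f 26 31 30
f 30 29 28
f 31 29 30



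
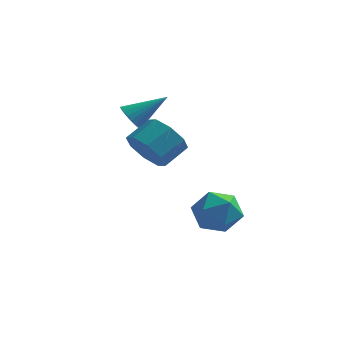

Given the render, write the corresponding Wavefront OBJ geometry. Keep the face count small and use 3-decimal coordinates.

v 0.307 -1.13 -2.263
v 0.953 -1.99 -1.867
v -1.213 -1.97 -1.613
v -0.567 -2.83 -1.217
v -0.501 -1.794 -0.732
v 0.438 -1.274 -1.134
v -0.698 -2.686 -2.346
v 0.241 -2.166 -2.748
v 0.331 -2.951 -1.918
v 0.453 -2.4 -0.921
v -0.713 -1.56 -2.559
v -0.591 -1.009 -1.562
v -4.155 0.259 2.189
v -3.803 0.466 1.597
v -2.725 0.861 3.251
v -3.947 0.699 1.659
v -4.123 0.865 1.802
v -4.304 0.938 2.004
v -4.462 0.908 2.234
v -4.573 0.78 2.457
v -4.621 0.572 2.64
v -4.598 0.316 2.754
v -4.508 0.052 2.782
v -4.363 -0.181 2.72
v -4.187 -0.347 2.577
v -4.006 -0.421 2.375
v -3.848 -0.391 2.145
v -3.737 -0.262 1.922
v -3.689 -0.054 1.739
v -3.712 0.201 1.625
v -2.63 -3.953 2.415
v -2.205 -3.634 1.521
v -1.485 -2.769 2.171
v -1.91 -3.087 3.065
v -2.863 -3.227 1.708
v -2.143 -2.362 2.358
v -3.385 -3.245 2.309
v -2.665 -2.38 2.959
v -3.464 -3.678 2.972
v -2.744 -2.812 3.623
v -3.055 -4.271 3.309
v -2.335 -3.406 3.959
v -2.397 -4.678 3.122
v -1.677 -3.813 3.772
v -1.875 -4.66 2.521
v -1.155 -3.795 3.171
v -1.796 -4.228 1.857
v -1.076 -3.362 2.508
f 1 12 6
f 1 6 2
f 1 2 8
f 1 8 11
f 1 11 12
f 2 6 10
f 6 12 5
f 12 11 3
f 11 8 7
f 8 2 9
f 4 10 5
f 4 5 3
f 4 3 7
f 4 7 9
f 4 9 10
f 5 10 6
f 3 5 12
f 7 3 11
f 9 7 8
f 10 9 2
f 14 13 16
f 14 16 15
f 16 13 17
f 16 17 15
f 17 13 18
f 17 18 15
f 18 13 19
f 18 19 15
f 19 13 20
f 19 20 15
f 20 13 21
f 20 21 15
f 21 13 22
f 21 22 15
f 22 13 23
f 22 23 15
f 23 13 24
f 23 24 15
f 24 13 25
f 24 25 15
f 25 13 26
f 25 26 15
f 26 13 27
f 26 27 15
f 27 13 28
f 27 28 15
f 28 13 29
f 28 29 15
f 29 13 30
f 29 30 15
f 30 13 14
f 30 14 15
f 32 31 35
f 32 35 33
f 33 35 36
f 33 36 34
f 35 31 37
f 35 37 36
f 36 37 38
f 36 38 34
f 37 31 39
f 37 39 38
f 38 39 40
f 38 40 34
f 39 31 41
f 39 41 40
f 40 41 42
f 40 42 34
f 41 31 43
f 41 43 42
f 42 43 44
f 42 44 34
f 43 31 45
f 43 45 44
f 44 45 46
f 44 46 34
f 45 31 47
f 45 47 46
f 46 47 48
f 46 48 34
f 47 31 32
f 47 32 48
f 48 32 33
f 48 33 34



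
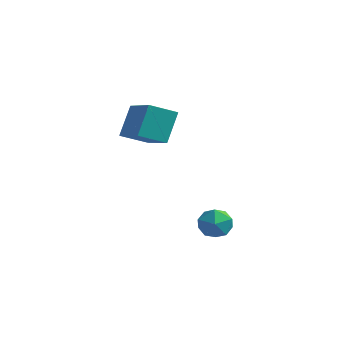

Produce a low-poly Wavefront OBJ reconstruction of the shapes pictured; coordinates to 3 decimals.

v -4.817 -4.292 -0.112
v -4.922 -3.498 1.227
v -4.134 -3.389 -0.594
v -4.238 -2.596 0.745
v -3.102 -5.224 0.575
v -3.206 -4.431 1.914
v -2.418 -4.322 0.093
v -2.523 -3.528 1.432
v -0.786 -3.425 -3.978
v -0.373 -3.345 -3.299
v -0.347 -4.635 -4.101
v 0.066 -4.555 -3.422
v -0.732 -4.582 -3.403
v -1.003 -3.835 -3.326
v 0.283 -4.145 -4.074
v 0.012 -3.398 -3.997
v 0.289 -3.79 -3.358
v -0.339 -4.06 -2.943
v -0.381 -3.92 -4.457
v -1.009 -4.19 -4.042
f 2 4 1
f 5 2 1
f 1 4 3
f 3 5 1
f 2 8 4
f 6 2 5
f 6 8 2
f 4 8 3
f 7 5 3
f 3 8 7
f 7 6 5
f 8 6 7
f 9 20 14
f 9 14 10
f 9 10 16
f 9 16 19
f 9 19 20
f 10 14 18
f 14 20 13
f 20 19 11
f 19 16 15
f 16 10 17
f 12 18 13
f 12 13 11
f 12 11 15
f 12 15 17
f 12 17 18
f 13 18 14
f 11 13 20
f 15 11 19
f 17 15 16
f 18 17 10



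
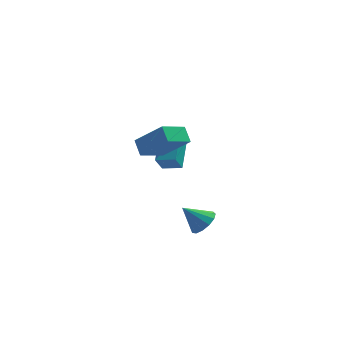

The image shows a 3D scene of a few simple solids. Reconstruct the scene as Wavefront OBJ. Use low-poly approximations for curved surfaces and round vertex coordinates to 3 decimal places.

v 1.629 -2.657 2.716
v 0.606 -3.575 3.267
v 1.349 -1.987 3.312
v 0.326 -2.904 3.864
v 2.914 -3.296 4.036
v 1.891 -4.213 4.588
v 2.634 -2.625 4.633
v 1.611 -3.543 5.184
v 3.538 -2.261 -2.203
v 3.993 -1.754 -1.765
v 2.522 -2.219 -1.197
v 3.735 -1.493 -2.037
v 3.414 -1.477 -2.361
v 3.133 -1.709 -2.635
v 2.98 -2.117 -2.772
v 3.005 -2.571 -2.728
v 3.198 -2.926 -2.518
v 3.5 -3.07 -2.207
v 3.813 -2.958 -1.895
v 4.04 -2.624 -1.681
v 4.106 -2.176 -1.632
v 1.53 -0.415 0.428
v 1.21 -0.934 1.32
v 1.742 1.226 1.46
v 1.422 0.707 2.351
v 2.498 -0.667 0.629
v 2.178 -1.186 1.52
v 2.71 0.974 1.66
v 2.39 0.455 2.552
f 2 4 1
f 5 2 1
f 1 4 3
f 3 5 1
f 2 8 4
f 6 2 5
f 6 8 2
f 4 8 3
f 7 5 3
f 3 8 7
f 7 6 5
f 8 6 7
f 10 9 12
f 10 12 11
f 12 9 13
f 12 13 11
f 13 9 14
f 13 14 11
f 14 9 15
f 14 15 11
f 15 9 16
f 15 16 11
f 16 9 17
f 16 17 11
f 17 9 18
f 17 18 11
f 18 9 19
f 18 19 11
f 19 9 20
f 19 20 11
f 20 9 21
f 20 21 11
f 21 9 10
f 21 10 11
f 23 25 22
f 26 23 22
f 22 25 24
f 24 26 22
f 23 29 25
f 27 23 26
f 27 29 23
f 25 29 24
f 28 26 24
f 24 29 28
f 28 27 26
f 29 27 28



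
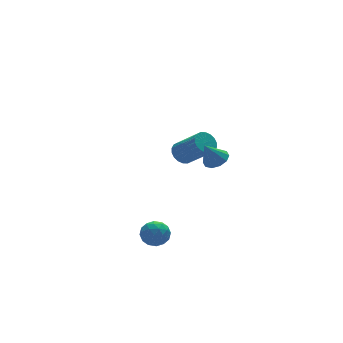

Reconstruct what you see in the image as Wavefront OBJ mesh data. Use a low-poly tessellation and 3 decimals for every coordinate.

v 1.237 -2.424 0.364
v 1.847 -2.35 0.699
v 0.623 -2.396 1.476
v 1.697 -1.955 0.606
v 1.371 -1.74 0.42
v 0.994 -1.786 0.213
v 0.71 -2.075 0.064
v 0.627 -2.499 0.029
v 0.777 -2.893 0.122
v 1.103 -3.109 0.308
v 1.48 -3.063 0.515
v 1.764 -2.773 0.664
v -3.206 -3.527 -3.488
v -2.674 -2.965 -3.404
v -2.506 -4.295 -2.776
v -1.974 -3.733 -2.692
v -2.672 -3.661 -2.355
v -3.104 -3.187 -2.795
v -2.076 -4.073 -3.385
v -2.508 -3.599 -3.825
v -1.976 -3.303 -3.341
v -2.344 -3.048 -2.705
v -2.836 -4.212 -3.475
v -3.204 -3.957 -2.839
v -3.001 -3.179 -3.508
v -2.179 -4.081 -2.672
v -2.589 -4.039 -2.473
v -2.276 -3.709 -2.424
v -3.254 -3.309 -3.15
v -2.942 -2.979 -3.102
v -2.94 -3.388 -2.485
v -2.238 -4.281 -3.078
v -1.926 -3.951 -3.03
v -2.904 -3.551 -3.756
v -2.591 -3.221 -3.707
v -2.24 -3.872 -3.695
v -2.278 -3.047 -3.422
v -1.867 -3.498 -3.004
v -1.927 -3.698 -3.411
v -2.181 -3.419 -3.669
v -2.495 -2.897 -3.048
v -2.084 -3.348 -2.63
v -2.494 -3.306 -2.432
v -2.748 -3.028 -2.69
v -2.084 -3.096 -3.011
v -3.096 -3.912 -3.55
v -2.685 -4.363 -3.132
v -2.432 -4.232 -3.49
v -2.686 -3.954 -3.748
v -3.313 -3.762 -3.176
v -2.902 -4.213 -2.758
v -2.999 -3.841 -2.511
v -3.253 -3.562 -2.769
v -3.096 -4.164 -3.169
v 2.286 3.34 -2.805
v 2.838 3.185 -3.24
v 3.526 1.905 -1.91
v 2.974 2.06 -1.475
v 2.952 3.428 -3.065
v 3.64 2.148 -1.735
v 2.933 3.654 -2.838
v 3.621 2.373 -1.508
v 2.787 3.817 -2.605
v 3.475 2.537 -1.275
v 2.541 3.886 -2.411
v 3.229 2.606 -1.081
v 2.245 3.847 -2.295
v 2.933 2.567 -0.966
v 1.957 3.708 -2.281
v 2.645 2.427 -0.951
v 1.734 3.495 -2.37
v 2.422 2.215 -1.04
v 1.62 3.252 -2.545
v 2.308 1.972 -1.215
v 1.639 3.027 -2.772
v 2.327 1.746 -1.442
v 1.785 2.863 -3.005
v 2.473 1.583 -1.675
v 2.031 2.794 -3.199
v 2.719 1.514 -1.869
v 2.327 2.833 -3.314
v 3.015 1.553 -1.985
v 2.615 2.973 -3.329
v 3.303 1.692 -1.999
f 2 1 4
f 2 4 3
f 4 1 5
f 4 5 3
f 5 1 6
f 5 6 3
f 6 1 7
f 6 7 3
f 7 1 8
f 7 8 3
f 8 1 9
f 8 9 3
f 9 1 10
f 9 10 3
f 10 1 11
f 10 11 3
f 11 1 12
f 11 12 3
f 12 1 2
f 12 2 3
f 13 50 29
f 50 24 53
f 29 53 18
f 50 53 29
f 13 29 25
f 29 18 30
f 25 30 14
f 29 30 25
f 13 25 34
f 25 14 35
f 34 35 20
f 25 35 34
f 13 34 46
f 34 20 49
f 46 49 23
f 34 49 46
f 13 46 50
f 46 23 54
f 50 54 24
f 46 54 50
f 14 30 41
f 30 18 44
f 41 44 22
f 30 44 41
f 18 53 31
f 53 24 52
f 31 52 17
f 53 52 31
f 24 54 51
f 54 23 47
f 51 47 15
f 54 47 51
f 23 49 48
f 49 20 36
f 48 36 19
f 49 36 48
f 20 35 40
f 35 14 37
f 40 37 21
f 35 37 40
f 16 42 28
f 42 22 43
f 28 43 17
f 42 43 28
f 16 28 26
f 28 17 27
f 26 27 15
f 28 27 26
f 16 26 33
f 26 15 32
f 33 32 19
f 26 32 33
f 16 33 38
f 33 19 39
f 38 39 21
f 33 39 38
f 16 38 42
f 38 21 45
f 42 45 22
f 38 45 42
f 17 43 31
f 43 22 44
f 31 44 18
f 43 44 31
f 15 27 51
f 27 17 52
f 51 52 24
f 27 52 51
f 19 32 48
f 32 15 47
f 48 47 23
f 32 47 48
f 21 39 40
f 39 19 36
f 40 36 20
f 39 36 40
f 22 45 41
f 45 21 37
f 41 37 14
f 45 37 41
f 56 55 59
f 56 59 57
f 57 59 60
f 57 60 58
f 59 55 61
f 59 61 60
f 60 61 62
f 60 62 58
f 61 55 63
f 61 63 62
f 62 63 64
f 62 64 58
f 63 55 65
f 63 65 64
f 64 65 66
f 64 66 58
f 65 55 67
f 65 67 66
f 66 67 68
f 66 68 58
f 67 55 69
f 67 69 68
f 68 69 70
f 68 70 58
f 69 55 71
f 69 71 70
f 70 71 72
f 70 72 58
f 71 55 73
f 71 73 72
f 72 73 74
f 72 74 58
f 73 55 75
f 73 75 74
f 74 75 76
f 74 76 58
f 75 55 77
f 75 77 76
f 76 77 78
f 76 78 58
f 77 55 79
f 77 79 78
f 78 79 80
f 78 80 58
f 79 55 81
f 79 81 80
f 80 81 82
f 80 82 58
f 81 55 83
f 81 83 82
f 82 83 84
f 82 84 58
f 83 55 56
f 83 56 84
f 84 56 57
f 84 57 58



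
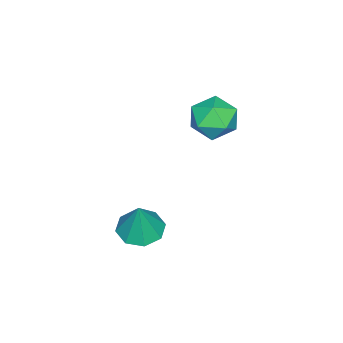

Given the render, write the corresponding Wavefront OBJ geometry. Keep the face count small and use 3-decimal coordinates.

v -3.207 3.428 3.119
v -2.87 3.021 3.967
v -4.71 3.419 3.713
v -4.373 3.012 4.561
v -4.138 3.955 4.331
v -3.209 3.961 3.964
v -4.371 2.479 3.716
v -3.442 2.485 3.349
v -3.589 2.435 4.336
v -3.445 3.348 4.716
v -4.135 3.092 2.964
v -3.991 4.005 3.344
v -1.208 1.591 -0.956
v -0.694 0.843 -1.026
v -0.732 1.769 0.636
v -0.346 1.423 -1.194
v -0.502 2.101 -1.223
v -1.072 2.48 -1.095
v -1.721 2.339 -0.886
v -2.069 1.76 -0.717
v -1.913 1.082 -0.688
v -1.343 0.702 -0.816
f 1 12 6
f 1 6 2
f 1 2 8
f 1 8 11
f 1 11 12
f 2 6 10
f 6 12 5
f 12 11 3
f 11 8 7
f 8 2 9
f 4 10 5
f 4 5 3
f 4 3 7
f 4 7 9
f 4 9 10
f 5 10 6
f 3 5 12
f 7 3 11
f 9 7 8
f 10 9 2
f 14 13 16
f 14 16 15
f 16 13 17
f 16 17 15
f 17 13 18
f 17 18 15
f 18 13 19
f 18 19 15
f 19 13 20
f 19 20 15
f 20 13 21
f 20 21 15
f 21 13 22
f 21 22 15
f 22 13 14
f 22 14 15



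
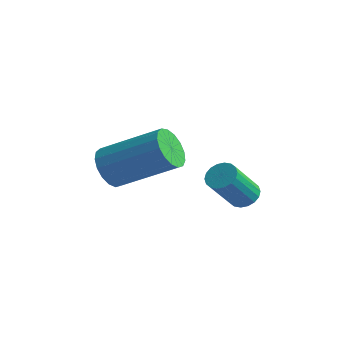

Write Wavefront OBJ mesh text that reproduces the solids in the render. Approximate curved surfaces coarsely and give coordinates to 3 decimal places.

v -0.217 -0.024 -2.48
v 0.046 0.322 -2.177
v -0.06 -0.63 -0.997
v -0.323 -0.976 -1.3
v -0.179 0.386 -2.146
v -0.285 -0.566 -0.966
v -0.411 0.368 -2.181
v -0.518 -0.584 -1.001
v -0.605 0.273 -2.276
v -0.712 -0.679 -1.096
v -0.722 0.119 -2.41
v -0.829 -0.833 -1.231
v -0.739 -0.063 -2.559
v -0.846 -1.016 -1.379
v -0.653 -0.238 -2.692
v -0.759 -1.19 -1.512
v -0.48 -0.37 -2.783
v -0.586 -1.322 -1.603
v -0.255 -0.434 -2.814
v -0.361 -1.386 -1.634
v -0.022 -0.416 -2.779
v -0.129 -1.368 -1.599
v 0.172 -0.321 -2.684
v 0.065 -1.273 -1.504
v 0.289 -0.167 -2.549
v 0.182 -1.119 -1.37
v 0.306 0.016 -2.401
v 0.199 -0.937 -1.221
v 0.219 0.19 -2.268
v 0.113 -0.762 -1.088
v -2.104 -3.758 -0.446
v -1.657 -4.261 -0.728
v -0.068 -3.426 0.304
v -0.516 -2.922 0.586
v -1.644 -3.999 -0.959
v -0.056 -3.164 0.073
v -1.737 -3.682 -1.072
v -0.149 -2.847 -0.04
v -1.914 -3.382 -1.042
v -0.326 -2.547 -0.011
v -2.134 -3.168 -0.876
v -0.546 -2.333 0.156
v -2.348 -3.09 -0.611
v -0.76 -2.255 0.421
v -2.506 -3.164 -0.308
v -0.917 -2.329 0.724
v -2.572 -3.374 -0.037
v -0.983 -2.539 0.995
v -2.53 -3.672 0.141
v -0.942 -2.837 1.173
v -2.391 -3.99 0.184
v -0.803 -3.155 1.216
v -2.187 -4.254 0.083
v -0.598 -3.419 1.115
v -1.963 -4.405 -0.139
v -0.375 -3.57 0.892
v -1.772 -4.407 -0.432
v -0.183 -3.572 0.6
f 2 1 5
f 2 5 3
f 3 5 6
f 3 6 4
f 5 1 7
f 5 7 6
f 6 7 8
f 6 8 4
f 7 1 9
f 7 9 8
f 8 9 10
f 8 10 4
f 9 1 11
f 9 11 10
f 10 11 12
f 10 12 4
f 11 1 13
f 11 13 12
f 12 13 14
f 12 14 4
f 13 1 15
f 13 15 14
f 14 15 16
f 14 16 4
f 15 1 17
f 15 17 16
f 16 17 18
f 16 18 4
f 17 1 19
f 17 19 18
f 18 19 20
f 18 20 4
f 19 1 21
f 19 21 20
f 20 21 22
f 20 22 4
f 21 1 23
f 21 23 22
f 22 23 24
f 22 24 4
f 23 1 25
f 23 25 24
f 24 25 26
f 24 26 4
f 25 1 27
f 25 27 26
f 26 27 28
f 26 28 4
f 27 1 29
f 27 29 28
f 28 29 30
f 28 30 4
f 29 1 2
f 29 2 30
f 30 2 3
f 30 3 4
f 32 31 35
f 32 35 33
f 33 35 36
f 33 36 34
f 35 31 37
f 35 37 36
f 36 37 38
f 36 38 34
f 37 31 39
f 37 39 38
f 38 39 40
f 38 40 34
f 39 31 41
f 39 41 40
f 40 41 42
f 40 42 34
f 41 31 43
f 41 43 42
f 42 43 44
f 42 44 34
f 43 31 45
f 43 45 44
f 44 45 46
f 44 46 34
f 45 31 47
f 45 47 46
f 46 47 48
f 46 48 34
f 47 31 49
f 47 49 48
f 48 49 50
f 48 50 34
f 49 31 51
f 49 51 50
f 50 51 52
f 50 52 34
f 51 31 53
f 51 53 52
f 52 53 54
f 52 54 34
f 53 31 55
f 53 55 54
f 54 55 56
f 54 56 34
f 55 31 57
f 55 57 56
f 56 57 58
f 56 58 34
f 57 31 32
f 57 32 58
f 58 32 33
f 58 33 34



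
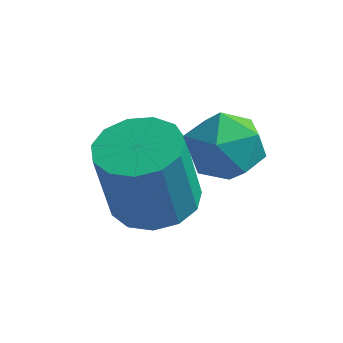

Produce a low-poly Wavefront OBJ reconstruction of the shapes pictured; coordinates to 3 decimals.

v -1.677 -1.538 -1.255
v -0.847 -1.088 -1.08
v -1.034 -1.492 0.849
v -1.863 -1.942 0.675
v -1.235 -0.713 -1.039
v -1.422 -1.118 0.89
v -1.763 -0.6 -1.066
v -1.95 -1.005 0.863
v -2.264 -0.785 -1.154
v -2.451 -1.19 0.776
v -2.578 -1.209 -1.273
v -2.765 -1.614 0.656
v -2.606 -1.737 -1.386
v -2.793 -2.142 0.543
v -2.339 -2.202 -1.458
v -2.526 -2.607 0.471
v -1.862 -2.456 -1.465
v -2.048 -2.86 0.464
v -1.325 -2.418 -1.405
v -1.512 -2.823 0.524
v -0.901 -2.101 -1.298
v -1.087 -2.506 0.632
v -0.722 -1.605 -1.176
v -0.909 -2.01 0.753
v -0.869 -0.891 1.027
v -0.304 -0.775 0.303
v -0.116 -2.125 1.417
v 0.449 -2.009 0.693
v 0.481 -1.418 1.404
v 0.016 -0.655 1.163
v -0.436 -2.245 0.557
v -0.901 -1.482 0.316
v -0.036 -1.612 0.013
v 0.53 -1.101 0.536
v -0.95 -1.799 1.184
v -0.384 -1.288 1.707
f 2 1 5
f 2 5 3
f 3 5 6
f 3 6 4
f 5 1 7
f 5 7 6
f 6 7 8
f 6 8 4
f 7 1 9
f 7 9 8
f 8 9 10
f 8 10 4
f 9 1 11
f 9 11 10
f 10 11 12
f 10 12 4
f 11 1 13
f 11 13 12
f 12 13 14
f 12 14 4
f 13 1 15
f 13 15 14
f 14 15 16
f 14 16 4
f 15 1 17
f 15 17 16
f 16 17 18
f 16 18 4
f 17 1 19
f 17 19 18
f 18 19 20
f 18 20 4
f 19 1 21
f 19 21 20
f 20 21 22
f 20 22 4
f 21 1 23
f 21 23 22
f 22 23 24
f 22 24 4
f 23 1 2
f 23 2 24
f 24 2 3
f 24 3 4
f 25 36 30
f 25 30 26
f 25 26 32
f 25 32 35
f 25 35 36
f 26 30 34
f 30 36 29
f 36 35 27
f 35 32 31
f 32 26 33
f 28 34 29
f 28 29 27
f 28 27 31
f 28 31 33
f 28 33 34
f 29 34 30
f 27 29 36
f 31 27 35
f 33 31 32
f 34 33 26



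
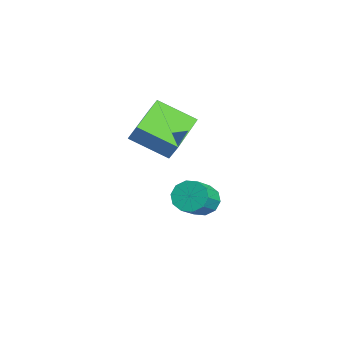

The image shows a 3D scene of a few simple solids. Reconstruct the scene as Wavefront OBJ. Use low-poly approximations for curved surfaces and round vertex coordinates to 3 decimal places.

v 1.513 1.463 -4.195
v 2.065 1.424 -4.772
v 3.1 0.537 -3.722
v 2.547 0.577 -3.145
v 2.149 1.834 -4.509
v 3.183 0.947 -3.458
v 1.989 2.102 -4.125
v 3.024 1.215 -3.075
v 1.648 2.126 -3.768
v 2.682 1.24 -2.718
v 1.255 1.897 -3.575
v 2.289 1.011 -2.524
v 0.96 1.503 -3.618
v 1.995 0.616 -2.568
v 0.877 1.093 -3.882
v 1.911 0.206 -2.831
v 1.036 0.825 -4.265
v 2.071 -0.062 -3.215
v 1.378 0.8 -4.622
v 2.412 -0.086 -3.572
v 1.771 1.029 -4.816
v 2.805 0.143 -3.765
v 0.82 -0.592 1.057
v 1.217 -0.347 1.873
v 1.741 0.799 0.19
v 2.139 1.044 1.006
v 2.481 -1.944 0.654
v 2.879 -1.699 1.47
v 3.403 -0.553 -0.213
v 3.8 -0.308 0.603
f 2 1 5
f 2 5 3
f 3 5 6
f 3 6 4
f 5 1 7
f 5 7 6
f 6 7 8
f 6 8 4
f 7 1 9
f 7 9 8
f 8 9 10
f 8 10 4
f 9 1 11
f 9 11 10
f 10 11 12
f 10 12 4
f 11 1 13
f 11 13 12
f 12 13 14
f 12 14 4
f 13 1 15
f 13 15 14
f 14 15 16
f 14 16 4
f 15 1 17
f 15 17 16
f 16 17 18
f 16 18 4
f 17 1 19
f 17 19 18
f 18 19 20
f 18 20 4
f 19 1 21
f 19 21 20
f 20 21 22
f 20 22 4
f 21 1 2
f 21 2 22
f 22 2 3
f 22 3 4
f 24 26 23
f 27 24 23
f 23 26 25
f 25 27 23
f 24 30 26
f 28 24 27
f 28 30 24
f 26 30 25
f 29 27 25
f 25 30 29
f 29 28 27
f 30 28 29



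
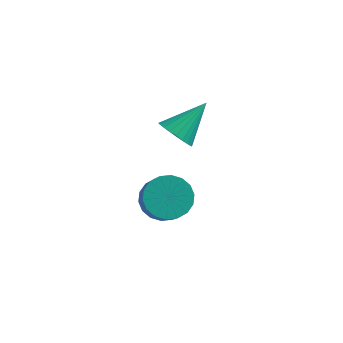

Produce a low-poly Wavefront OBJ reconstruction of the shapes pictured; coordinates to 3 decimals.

v 0.52 1.942 -0.692
v 1.168 2.084 -1.358
v 1.48 3.378 0.552
v 0.916 2.333 -1.45
v 0.602 2.523 -1.427
v 0.277 2.624 -1.292
v -0.012 2.621 -1.066
v -0.22 2.515 -0.783
v -0.315 2.321 -0.486
v -0.283 2.07 -0.221
v -0.129 1.799 -0.027
v 0.124 1.55 0.065
v 0.437 1.361 0.042
v 0.763 1.26 -0.093
v 1.051 1.262 -0.319
v 1.259 1.369 -0.602
v 1.354 1.562 -0.899
v 1.323 1.813 -1.164
v 1.242 -1.812 -1.448
v 2.124 -2.055 -2.003
v 2.68 -3.091 -0.668
v 1.798 -2.848 -0.112
v 2.256 -1.668 -1.759
v 2.812 -2.705 -0.423
v 2.187 -1.31 -1.452
v 2.743 -2.347 -0.116
v 1.931 -1.052 -1.145
v 2.488 -2.088 0.191
v 1.539 -0.943 -0.898
v 2.095 -1.98 0.438
v 1.088 -1.007 -0.759
v 1.644 -2.044 0.576
v 0.667 -1.23 -0.757
v 1.223 -2.267 0.578
v 0.36 -1.569 -0.892
v 0.916 -2.605 0.443
v 0.228 -1.955 -1.137
v 0.784 -2.992 0.199
v 0.297 -2.313 -1.444
v 0.853 -3.35 -0.108
v 0.552 -2.572 -1.751
v 1.109 -3.608 -0.415
v 0.945 -2.68 -1.998
v 1.501 -3.717 -0.662
v 1.396 -2.616 -2.136
v 1.952 -3.653 -0.801
v 1.817 -2.393 -2.138
v 2.373 -3.43 -0.803
f 2 1 4
f 2 4 3
f 4 1 5
f 4 5 3
f 5 1 6
f 5 6 3
f 6 1 7
f 6 7 3
f 7 1 8
f 7 8 3
f 8 1 9
f 8 9 3
f 9 1 10
f 9 10 3
f 10 1 11
f 10 11 3
f 11 1 12
f 11 12 3
f 12 1 13
f 12 13 3
f 13 1 14
f 13 14 3
f 14 1 15
f 14 15 3
f 15 1 16
f 15 16 3
f 16 1 17
f 16 17 3
f 17 1 18
f 17 18 3
f 18 1 2
f 18 2 3
f 20 19 23
f 20 23 21
f 21 23 24
f 21 24 22
f 23 19 25
f 23 25 24
f 24 25 26
f 24 26 22
f 25 19 27
f 25 27 26
f 26 27 28
f 26 28 22
f 27 19 29
f 27 29 28
f 28 29 30
f 28 30 22
f 29 19 31
f 29 31 30
f 30 31 32
f 30 32 22
f 31 19 33
f 31 33 32
f 32 33 34
f 32 34 22
f 33 19 35
f 33 35 34
f 34 35 36
f 34 36 22
f 35 19 37
f 35 37 36
f 36 37 38
f 36 38 22
f 37 19 39
f 37 39 38
f 38 39 40
f 38 40 22
f 39 19 41
f 39 41 40
f 40 41 42
f 40 42 22
f 41 19 43
f 41 43 42
f 42 43 44
f 42 44 22
f 43 19 45
f 43 45 44
f 44 45 46
f 44 46 22
f 45 19 47
f 45 47 46
f 46 47 48
f 46 48 22
f 47 19 20
f 47 20 48
f 48 20 21
f 48 21 22



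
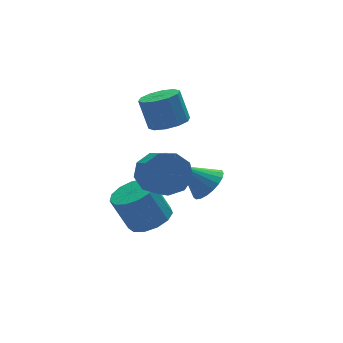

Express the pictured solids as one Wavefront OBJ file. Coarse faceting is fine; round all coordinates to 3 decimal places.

v -2.924 -2.498 -1.036
v -2.485 -3.019 -1.726
v -2.637 -4.223 -0.915
v -3.076 -3.702 -0.224
v -2.035 -2.786 -1.297
v -2.187 -3.99 -0.485
v -2.002 -2.419 -0.745
v -2.154 -3.623 0.066
v -2.4 -2.088 -0.33
v -2.552 -3.293 0.482
v -3.043 -1.95 -0.244
v -3.195 -3.154 0.567
v -3.63 -2.067 -0.529
v -3.783 -3.272 0.282
v -3.887 -2.387 -1.051
v -4.04 -3.591 -0.24
v -3.693 -2.758 -1.566
v -3.846 -3.962 -0.755
v -3.139 -3.008 -1.832
v -3.292 -4.212 -1.021
v -3.028 -1.922 -4.095
v -2.292 -1.336 -3.966
v -2.876 -0.931 -2.477
v -3.612 -1.518 -2.605
v -2.678 -1.045 -4.196
v -3.262 -0.64 -2.707
v -3.175 -1.033 -4.394
v -3.759 -0.628 -2.905
v -3.626 -1.303 -4.497
v -4.209 -0.898 -3.008
v -3.887 -1.77 -4.472
v -4.47 -1.365 -2.983
v -3.875 -2.285 -4.328
v -4.458 -1.88 -2.838
v -3.594 -2.685 -4.109
v -4.178 -2.28 -2.62
v -3.134 -2.843 -3.886
v -3.717 -2.438 -2.396
v -2.64 -2.709 -3.729
v -3.224 -2.304 -2.24
v -2.27 -2.324 -3.688
v -2.853 -1.92 -2.199
v -2.14 -1.813 -3.776
v -2.723 -1.408 -2.287
v -1.504 -0.267 -0.055
v -0.731 0.062 -0.076
v -0.924 0.597 1.214
v -1.696 0.267 1.235
v -1.061 0.413 -0.271
v -1.253 0.948 1.02
v -1.559 0.504 -0.383
v -1.752 1.039 0.907
v -2.037 0.301 -0.37
v -2.229 0.835 0.92
v -2.31 -0.12 -0.237
v -2.503 0.415 1.054
v -2.276 -0.597 -0.034
v -2.469 -0.062 1.256
v -1.947 -0.948 0.16
v -2.139 -0.413 1.451
v -1.448 -1.039 0.273
v -1.641 -0.504 1.563
v -0.971 -0.835 0.26
v -1.163 -0.301 1.55
v -0.697 -0.415 0.126
v -0.89 0.12 1.417
v 0.188 -0.272 -4.203
v 0.705 0.431 -4.089
v -0.808 0.292 -3.157
v 0.484 0.542 -4.359
v 0.212 0.512 -4.602
v -0.064 0.346 -4.776
v -0.297 0.074 -4.851
v -0.445 -0.259 -4.813
v -0.485 -0.593 -4.67
v -0.408 -0.872 -4.446
v -0.227 -1.047 -4.18
v 0.024 -1.088 -3.918
v 0.305 -0.988 -3.705
v 0.565 -0.764 -3.578
v 0.76 -0.455 -3.559
v 0.856 -0.114 -3.651
v 0.836 0.199 -3.839
f 2 1 5
f 2 5 3
f 3 5 6
f 3 6 4
f 5 1 7
f 5 7 6
f 6 7 8
f 6 8 4
f 7 1 9
f 7 9 8
f 8 9 10
f 8 10 4
f 9 1 11
f 9 11 10
f 10 11 12
f 10 12 4
f 11 1 13
f 11 13 12
f 12 13 14
f 12 14 4
f 13 1 15
f 13 15 14
f 14 15 16
f 14 16 4
f 15 1 17
f 15 17 16
f 16 17 18
f 16 18 4
f 17 1 19
f 17 19 18
f 18 19 20
f 18 20 4
f 19 1 2
f 19 2 20
f 20 2 3
f 20 3 4
f 22 21 25
f 22 25 23
f 23 25 26
f 23 26 24
f 25 21 27
f 25 27 26
f 26 27 28
f 26 28 24
f 27 21 29
f 27 29 28
f 28 29 30
f 28 30 24
f 29 21 31
f 29 31 30
f 30 31 32
f 30 32 24
f 31 21 33
f 31 33 32
f 32 33 34
f 32 34 24
f 33 21 35
f 33 35 34
f 34 35 36
f 34 36 24
f 35 21 37
f 35 37 36
f 36 37 38
f 36 38 24
f 37 21 39
f 37 39 38
f 38 39 40
f 38 40 24
f 39 21 41
f 39 41 40
f 40 41 42
f 40 42 24
f 41 21 43
f 41 43 42
f 42 43 44
f 42 44 24
f 43 21 22
f 43 22 44
f 44 22 23
f 44 23 24
f 46 45 49
f 46 49 47
f 47 49 50
f 47 50 48
f 49 45 51
f 49 51 50
f 50 51 52
f 50 52 48
f 51 45 53
f 51 53 52
f 52 53 54
f 52 54 48
f 53 45 55
f 53 55 54
f 54 55 56
f 54 56 48
f 55 45 57
f 55 57 56
f 56 57 58
f 56 58 48
f 57 45 59
f 57 59 58
f 58 59 60
f 58 60 48
f 59 45 61
f 59 61 60
f 60 61 62
f 60 62 48
f 61 45 63
f 61 63 62
f 62 63 64
f 62 64 48
f 63 45 65
f 63 65 64
f 64 65 66
f 64 66 48
f 65 45 46
f 65 46 66
f 66 46 47
f 66 47 48
f 68 67 70
f 68 70 69
f 70 67 71
f 70 71 69
f 71 67 72
f 71 72 69
f 72 67 73
f 72 73 69
f 73 67 74
f 73 74 69
f 74 67 75
f 74 75 69
f 75 67 76
f 75 76 69
f 76 67 77
f 76 77 69
f 77 67 78
f 77 78 69
f 78 67 79
f 78 79 69
f 79 67 80
f 79 80 69
f 80 67 81
f 80 81 69
f 81 67 82
f 81 82 69
f 82 67 83
f 82 83 69
f 83 67 68
f 83 68 69



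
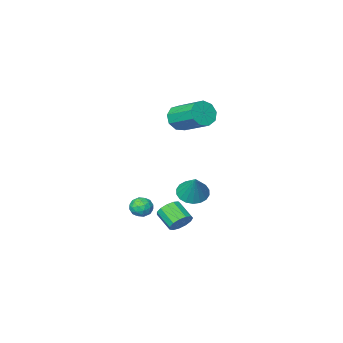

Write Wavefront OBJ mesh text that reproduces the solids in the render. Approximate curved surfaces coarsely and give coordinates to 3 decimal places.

v -2.372 -2.303 2.755
v -1.987 -2.623 3.527
v -2.423 -0.718 4.536
v -2.808 -0.397 3.765
v -1.553 -2.336 3.173
v -1.989 -0.431 4.182
v -1.502 -2.034 2.624
v -1.939 -0.128 3.633
v -1.858 -1.857 2.136
v -2.295 0.049 3.145
v -2.455 -1.889 1.938
v -2.891 0.017 2.947
v -3.012 -2.114 2.123
v -3.449 -0.209 3.132
v -3.27 -2.428 2.603
v -3.707 -0.523 3.612
v -3.108 -2.683 3.155
v -3.544 -0.778 4.164
v -2.601 -2.76 3.52
v -3.037 -0.855 4.529
v -1.517 0.613 -1.701
v -0.812 1.041 -2.152
v -1.123 1.567 -0.179
v -1.137 1.293 -2.226
v -1.537 1.411 -2.197
v -1.933 1.371 -2.069
v -2.247 1.18 -1.869
v -2.416 0.877 -1.635
v -2.407 0.522 -1.414
v -2.222 0.184 -1.251
v -1.896 -0.068 -1.176
v -1.496 -0.186 -1.206
v -1.1 -0.146 -1.334
v -0.786 0.045 -1.534
v -0.617 0.348 -1.768
v -0.626 0.704 -1.988
v -0.941 0.303 -4.167
v -0.298 0.139 -4.577
v -0.136 -1.007 -3.863
v -0.779 -0.843 -3.453
v -0.167 0.374 -4.229
v -0.005 -0.772 -3.515
v -0.281 0.586 -3.862
v -0.119 -0.56 -3.148
v -0.606 0.709 -3.592
v -0.443 -0.437 -2.878
v -1.036 0.703 -3.504
v -0.874 -0.443 -2.79
v -1.437 0.569 -3.627
v -1.274 -0.577 -2.913
v -1.68 0.352 -3.921
v -1.518 -0.794 -3.207
v -1.688 0.119 -4.293
v -1.526 -1.028 -3.58
v -1.46 -0.056 -4.626
v -1.298 -1.202 -3.912
v -1.066 -0.117 -4.812
v -0.904 -1.263 -4.098
v -0.633 -0.044 -4.794
v -0.471 -1.19 -4.08
v 0.319 -0.672 -3.238
v 0.825 -0.651 -2.705
v 0.675 -1.769 -3.535
v 1.181 -1.748 -3.002
v 0.467 -1.78 -2.829
v 0.246 -1.102 -2.646
v 1.254 -1.318 -3.594
v 1.033 -0.64 -3.411
v 1.403 -1.051 -2.925
v 0.917 -1.337 -2.452
v 0.583 -1.083 -3.788
v 0.097 -1.369 -3.315
v 0.541 -0.565 -2.946
v 0.959 -1.855 -3.294
v 0.539 -1.874 -3.193
v 0.837 -1.862 -2.879
v 0.2 -0.83 -2.911
v 0.498 -0.818 -2.597
v 0.287 -1.482 -2.67
v 1.002 -1.602 -3.643
v 1.3 -1.59 -3.329
v 0.663 -0.558 -3.361
v 0.961 -0.546 -3.047
v 1.213 -0.938 -3.57
v 1.178 -0.788 -2.761
v 1.387 -1.433 -2.936
v 1.43 -1.18 -3.284
v 1.3 -0.781 -3.176
v 0.892 -0.956 -2.483
v 1.102 -1.601 -2.658
v 0.681 -1.62 -2.556
v 0.552 -1.221 -2.449
v 1.232 -1.191 -2.613
v 0.398 -0.819 -3.582
v 0.608 -1.464 -3.757
v 0.948 -1.199 -3.791
v 0.819 -0.8 -3.684
v 0.113 -0.987 -3.304
v 0.322 -1.632 -3.479
v 0.2 -1.639 -3.064
v 0.07 -1.24 -2.956
v 0.268 -1.229 -3.627
f 2 1 5
f 2 5 3
f 3 5 6
f 3 6 4
f 5 1 7
f 5 7 6
f 6 7 8
f 6 8 4
f 7 1 9
f 7 9 8
f 8 9 10
f 8 10 4
f 9 1 11
f 9 11 10
f 10 11 12
f 10 12 4
f 11 1 13
f 11 13 12
f 12 13 14
f 12 14 4
f 13 1 15
f 13 15 14
f 14 15 16
f 14 16 4
f 15 1 17
f 15 17 16
f 16 17 18
f 16 18 4
f 17 1 19
f 17 19 18
f 18 19 20
f 18 20 4
f 19 1 2
f 19 2 20
f 20 2 3
f 20 3 4
f 22 21 24
f 22 24 23
f 24 21 25
f 24 25 23
f 25 21 26
f 25 26 23
f 26 21 27
f 26 27 23
f 27 21 28
f 27 28 23
f 28 21 29
f 28 29 23
f 29 21 30
f 29 30 23
f 30 21 31
f 30 31 23
f 31 21 32
f 31 32 23
f 32 21 33
f 32 33 23
f 33 21 34
f 33 34 23
f 34 21 35
f 34 35 23
f 35 21 36
f 35 36 23
f 36 21 22
f 36 22 23
f 38 37 41
f 38 41 39
f 39 41 42
f 39 42 40
f 41 37 43
f 41 43 42
f 42 43 44
f 42 44 40
f 43 37 45
f 43 45 44
f 44 45 46
f 44 46 40
f 45 37 47
f 45 47 46
f 46 47 48
f 46 48 40
f 47 37 49
f 47 49 48
f 48 49 50
f 48 50 40
f 49 37 51
f 49 51 50
f 50 51 52
f 50 52 40
f 51 37 53
f 51 53 52
f 52 53 54
f 52 54 40
f 53 37 55
f 53 55 54
f 54 55 56
f 54 56 40
f 55 37 57
f 55 57 56
f 56 57 58
f 56 58 40
f 57 37 59
f 57 59 58
f 58 59 60
f 58 60 40
f 59 37 38
f 59 38 60
f 60 38 39
f 60 39 40
f 61 98 77
f 98 72 101
f 77 101 66
f 98 101 77
f 61 77 73
f 77 66 78
f 73 78 62
f 77 78 73
f 61 73 82
f 73 62 83
f 82 83 68
f 73 83 82
f 61 82 94
f 82 68 97
f 94 97 71
f 82 97 94
f 61 94 98
f 94 71 102
f 98 102 72
f 94 102 98
f 62 78 89
f 78 66 92
f 89 92 70
f 78 92 89
f 66 101 79
f 101 72 100
f 79 100 65
f 101 100 79
f 72 102 99
f 102 71 95
f 99 95 63
f 102 95 99
f 71 97 96
f 97 68 84
f 96 84 67
f 97 84 96
f 68 83 88
f 83 62 85
f 88 85 69
f 83 85 88
f 64 90 76
f 90 70 91
f 76 91 65
f 90 91 76
f 64 76 74
f 76 65 75
f 74 75 63
f 76 75 74
f 64 74 81
f 74 63 80
f 81 80 67
f 74 80 81
f 64 81 86
f 81 67 87
f 86 87 69
f 81 87 86
f 64 86 90
f 86 69 93
f 90 93 70
f 86 93 90
f 65 91 79
f 91 70 92
f 79 92 66
f 91 92 79
f 63 75 99
f 75 65 100
f 99 100 72
f 75 100 99
f 67 80 96
f 80 63 95
f 96 95 71
f 80 95 96
f 69 87 88
f 87 67 84
f 88 84 68
f 87 84 88
f 70 93 89
f 93 69 85
f 89 85 62
f 93 85 89



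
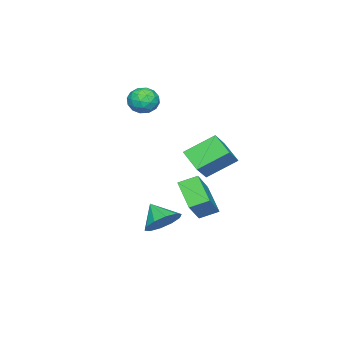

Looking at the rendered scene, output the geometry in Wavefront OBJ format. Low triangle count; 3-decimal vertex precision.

v 0.394 0.966 -0.204
v 1.421 1.086 0.855
v -0.031 1.62 0.134
v 0.996 1.739 1.193
v 1.124 1.861 -1.013
v 2.151 1.98 0.046
v 0.699 2.514 -0.675
v 1.726 2.634 0.384
v -1.443 -1.519 3.852
v -0.963 -1.767 3.4
v -2.097 -2.433 3.66
v -1.617 -2.681 3.208
v -1.473 -2.657 3.897
v -1.068 -2.093 4.016
v -1.992 -2.107 3.044
v -1.587 -1.543 3.163
v -1.302 -2.131 2.901
v -0.982 -2.471 3.428
v -2.078 -1.729 3.632
v -1.758 -2.069 4.159
v -1.146 -1.563 3.643
v -1.914 -2.637 3.417
v -1.829 -2.623 3.822
v -1.548 -2.769 3.557
v -1.207 -1.754 4.005
v -0.926 -1.9 3.739
v -1.225 -2.423 4.031
v -2.134 -2.3 3.321
v -1.853 -2.446 3.055
v -1.512 -1.431 3.503
v -1.231 -1.577 3.238
v -1.835 -1.777 3.029
v -1.063 -1.923 3.083
v -1.447 -2.46 2.971
v -1.667 -2.122 2.875
v -1.43 -1.791 2.944
v -0.874 -2.123 3.393
v -1.259 -2.66 3.281
v -1.174 -2.646 3.686
v -0.936 -2.314 3.755
v -1.074 -2.336 3.1
v -1.801 -1.54 3.779
v -2.186 -2.077 3.667
v -2.124 -1.886 3.305
v -1.886 -1.554 3.374
v -1.613 -1.74 4.089
v -1.997 -2.277 3.977
v -1.63 -2.409 4.116
v -1.393 -2.078 4.185
v -1.986 -1.864 3.96
v 0.752 1.373 1.86
v -0.028 2.324 2.646
v 1.174 2.189 1.291
v 0.393 3.14 2.078
v 1.667 1.46 2.662
v 0.886 2.411 3.449
v 2.088 2.276 2.094
v 1.308 3.227 2.88
v 0.935 0.185 -1.729
v 1.363 0.545 -1.129
v 0.605 -0.585 -1.031
v 0.897 0.744 -1.131
v 0.445 0.729 -1.36
v 0.181 0.507 -1.731
v 0.204 0.161 -2.101
v 0.507 -0.176 -2.329
v 0.973 -0.375 -2.327
v 1.425 -0.36 -2.098
v 1.689 -0.137 -1.727
v 1.666 0.208 -1.357
f 2 4 1
f 5 2 1
f 1 4 3
f 3 5 1
f 2 8 4
f 6 2 5
f 6 8 2
f 4 8 3
f 7 5 3
f 3 8 7
f 7 6 5
f 8 6 7
f 9 46 25
f 46 20 49
f 25 49 14
f 46 49 25
f 9 25 21
f 25 14 26
f 21 26 10
f 25 26 21
f 9 21 30
f 21 10 31
f 30 31 16
f 21 31 30
f 9 30 42
f 30 16 45
f 42 45 19
f 30 45 42
f 9 42 46
f 42 19 50
f 46 50 20
f 42 50 46
f 10 26 37
f 26 14 40
f 37 40 18
f 26 40 37
f 14 49 27
f 49 20 48
f 27 48 13
f 49 48 27
f 20 50 47
f 50 19 43
f 47 43 11
f 50 43 47
f 19 45 44
f 45 16 32
f 44 32 15
f 45 32 44
f 16 31 36
f 31 10 33
f 36 33 17
f 31 33 36
f 12 38 24
f 38 18 39
f 24 39 13
f 38 39 24
f 12 24 22
f 24 13 23
f 22 23 11
f 24 23 22
f 12 22 29
f 22 11 28
f 29 28 15
f 22 28 29
f 12 29 34
f 29 15 35
f 34 35 17
f 29 35 34
f 12 34 38
f 34 17 41
f 38 41 18
f 34 41 38
f 13 39 27
f 39 18 40
f 27 40 14
f 39 40 27
f 11 23 47
f 23 13 48
f 47 48 20
f 23 48 47
f 15 28 44
f 28 11 43
f 44 43 19
f 28 43 44
f 17 35 36
f 35 15 32
f 36 32 16
f 35 32 36
f 18 41 37
f 41 17 33
f 37 33 10
f 41 33 37
f 52 54 51
f 55 52 51
f 51 54 53
f 53 55 51
f 52 58 54
f 56 52 55
f 56 58 52
f 54 58 53
f 57 55 53
f 53 58 57
f 57 56 55
f 58 56 57
f 60 59 62
f 60 62 61
f 62 59 63
f 62 63 61
f 63 59 64
f 63 64 61
f 64 59 65
f 64 65 61
f 65 59 66
f 65 66 61
f 66 59 67
f 66 67 61
f 67 59 68
f 67 68 61
f 68 59 69
f 68 69 61
f 69 59 70
f 69 70 61
f 70 59 60
f 70 60 61

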